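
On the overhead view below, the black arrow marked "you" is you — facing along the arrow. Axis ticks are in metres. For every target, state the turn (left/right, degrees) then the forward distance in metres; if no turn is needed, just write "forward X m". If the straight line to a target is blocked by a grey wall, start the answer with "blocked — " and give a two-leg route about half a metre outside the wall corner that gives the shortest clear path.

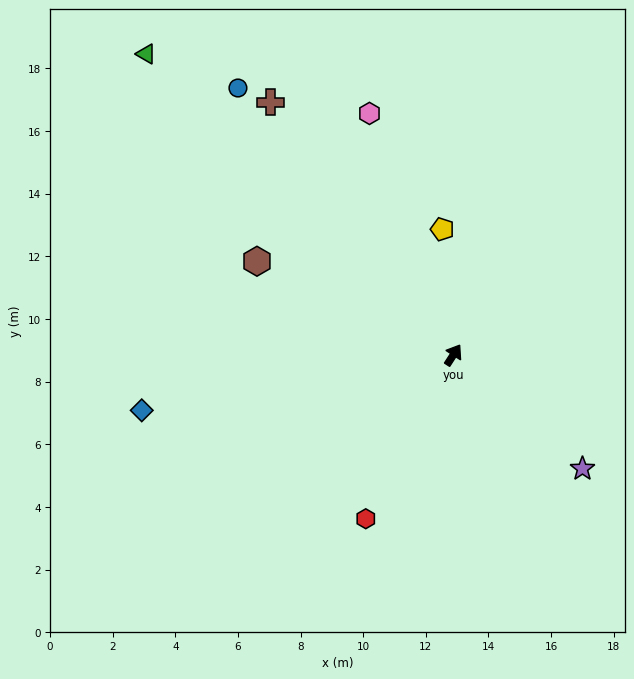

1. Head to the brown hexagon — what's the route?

turn left 97°, forward 6.9 m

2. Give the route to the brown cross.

turn left 69°, forward 10.0 m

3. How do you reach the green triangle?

turn left 78°, forward 13.7 m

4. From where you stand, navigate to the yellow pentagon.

turn left 38°, forward 4.0 m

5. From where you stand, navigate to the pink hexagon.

turn left 52°, forward 8.2 m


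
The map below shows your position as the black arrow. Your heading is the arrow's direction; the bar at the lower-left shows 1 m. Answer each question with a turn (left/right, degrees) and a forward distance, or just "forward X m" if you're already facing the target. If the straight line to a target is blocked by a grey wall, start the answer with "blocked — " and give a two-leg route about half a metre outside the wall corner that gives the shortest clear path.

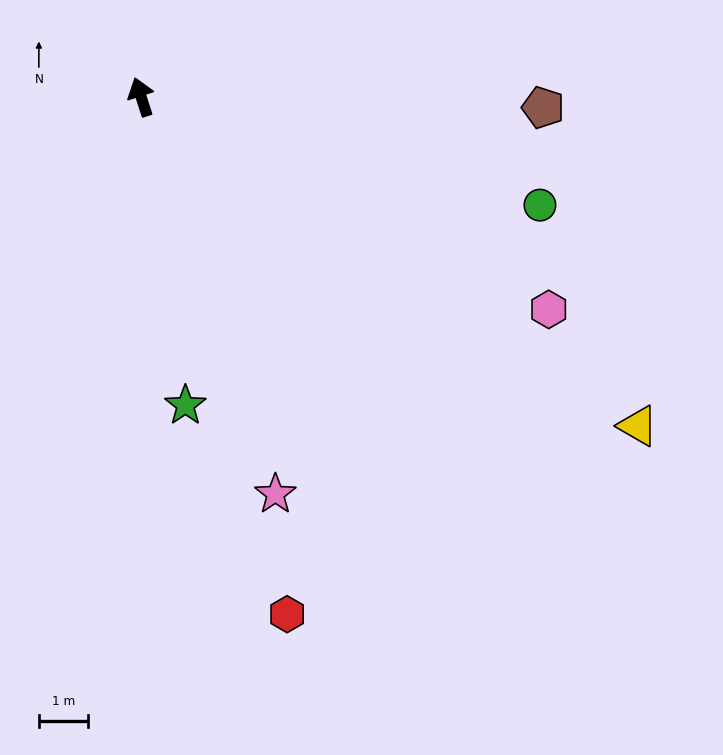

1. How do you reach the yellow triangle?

turn right 141°, forward 12.2 m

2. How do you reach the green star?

turn left 170°, forward 6.4 m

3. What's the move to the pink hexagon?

turn right 135°, forward 9.4 m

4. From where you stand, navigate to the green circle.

turn right 123°, forward 8.5 m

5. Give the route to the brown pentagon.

turn right 109°, forward 8.3 m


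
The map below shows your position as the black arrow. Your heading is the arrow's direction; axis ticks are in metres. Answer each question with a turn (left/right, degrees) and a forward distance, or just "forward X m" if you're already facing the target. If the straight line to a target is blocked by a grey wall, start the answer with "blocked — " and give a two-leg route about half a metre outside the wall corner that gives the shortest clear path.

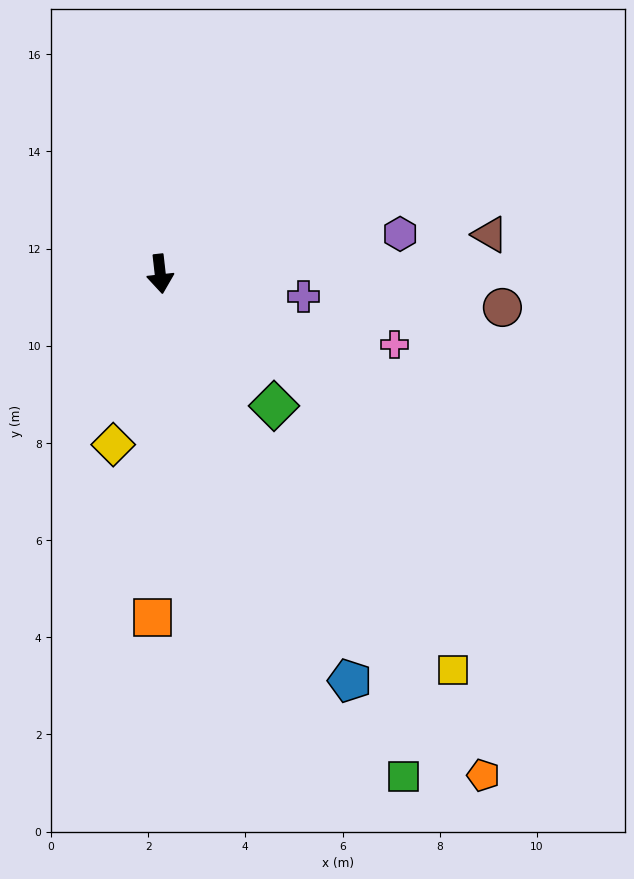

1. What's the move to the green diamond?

turn left 34°, forward 3.6 m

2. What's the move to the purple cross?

turn left 75°, forward 3.0 m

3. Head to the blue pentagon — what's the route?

turn left 19°, forward 9.2 m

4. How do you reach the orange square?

turn right 8°, forward 7.1 m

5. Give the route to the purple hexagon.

turn left 93°, forward 5.0 m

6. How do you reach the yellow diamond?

turn right 22°, forward 3.6 m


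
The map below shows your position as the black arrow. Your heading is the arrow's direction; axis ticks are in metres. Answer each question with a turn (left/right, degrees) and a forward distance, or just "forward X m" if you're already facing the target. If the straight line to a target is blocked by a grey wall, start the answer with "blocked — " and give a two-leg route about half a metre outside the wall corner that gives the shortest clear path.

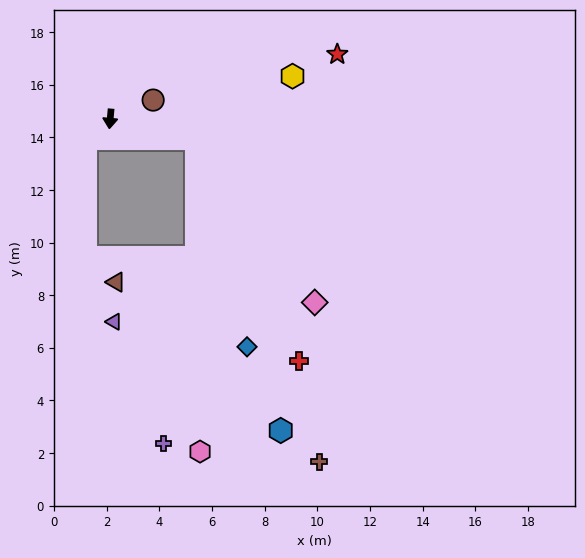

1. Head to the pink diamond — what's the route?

blocked — turn left 82°, forward 3.3 m, then turn right 41°, forward 7.7 m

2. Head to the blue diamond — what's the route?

blocked — turn left 82°, forward 3.3 m, then turn right 63°, forward 8.1 m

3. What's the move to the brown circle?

turn left 119°, forward 1.8 m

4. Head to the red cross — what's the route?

blocked — turn left 82°, forward 3.3 m, then turn right 52°, forward 9.3 m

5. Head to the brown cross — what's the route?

blocked — turn left 82°, forward 3.3 m, then turn right 56°, forward 13.1 m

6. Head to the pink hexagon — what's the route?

blocked — turn left 82°, forward 3.3 m, then turn right 76°, forward 11.9 m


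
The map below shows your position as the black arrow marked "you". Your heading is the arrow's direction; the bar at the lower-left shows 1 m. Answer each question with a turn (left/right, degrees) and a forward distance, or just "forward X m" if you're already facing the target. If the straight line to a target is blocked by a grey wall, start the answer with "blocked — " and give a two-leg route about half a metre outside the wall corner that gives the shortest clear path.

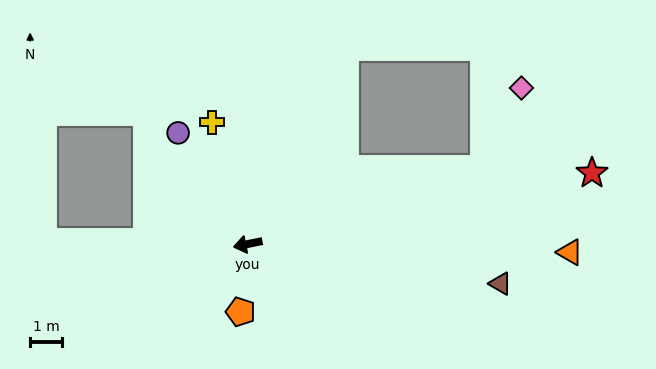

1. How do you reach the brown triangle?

turn left 159°, forward 8.0 m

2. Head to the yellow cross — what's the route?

turn right 85°, forward 4.0 m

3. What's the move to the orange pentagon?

turn left 72°, forward 2.1 m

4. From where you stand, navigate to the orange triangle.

turn left 167°, forward 10.1 m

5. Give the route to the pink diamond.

blocked — turn right 174°, forward 7.8 m, then turn left 47°, forward 2.8 m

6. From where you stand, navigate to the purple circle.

turn right 70°, forward 4.1 m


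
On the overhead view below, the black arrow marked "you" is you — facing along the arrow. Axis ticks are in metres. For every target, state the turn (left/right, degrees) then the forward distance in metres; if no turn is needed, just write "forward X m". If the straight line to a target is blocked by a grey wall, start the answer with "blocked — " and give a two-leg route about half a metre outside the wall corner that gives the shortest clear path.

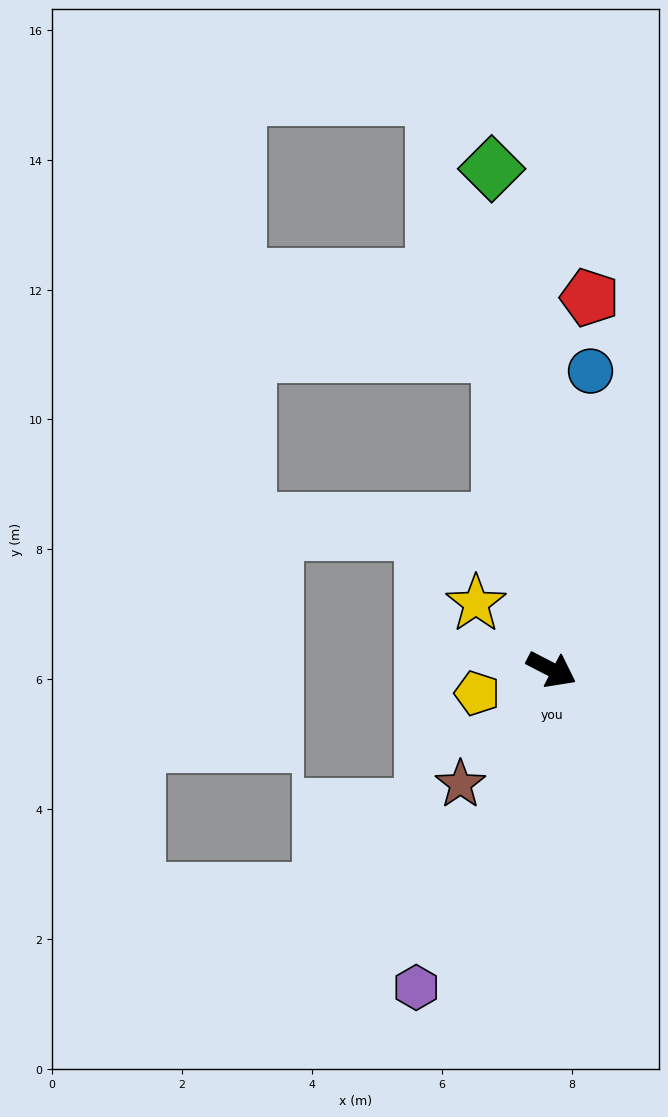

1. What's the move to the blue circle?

turn left 110°, forward 4.6 m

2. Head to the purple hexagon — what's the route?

turn right 86°, forward 5.3 m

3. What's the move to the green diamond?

turn left 124°, forward 7.8 m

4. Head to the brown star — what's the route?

turn right 101°, forward 2.3 m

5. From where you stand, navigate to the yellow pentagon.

turn right 135°, forward 1.2 m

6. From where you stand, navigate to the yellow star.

turn left 166°, forward 1.5 m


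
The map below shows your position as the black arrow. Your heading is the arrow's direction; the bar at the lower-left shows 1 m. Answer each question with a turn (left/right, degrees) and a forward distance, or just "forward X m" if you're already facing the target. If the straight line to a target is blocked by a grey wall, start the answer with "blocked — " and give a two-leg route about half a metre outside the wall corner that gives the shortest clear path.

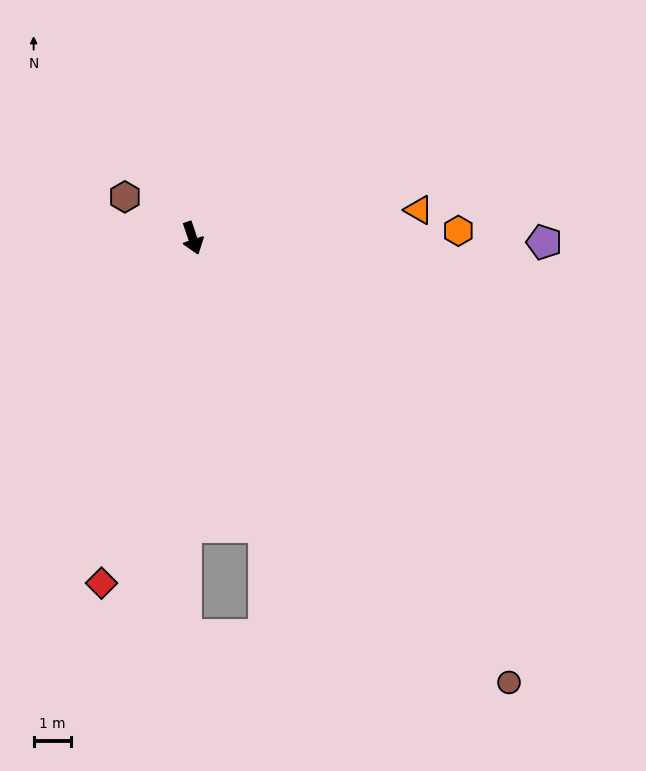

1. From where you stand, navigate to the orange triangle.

turn left 78°, forward 6.1 m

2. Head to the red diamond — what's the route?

turn right 33°, forward 9.5 m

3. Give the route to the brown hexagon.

turn right 140°, forward 2.1 m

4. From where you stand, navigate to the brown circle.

turn left 17°, forward 14.5 m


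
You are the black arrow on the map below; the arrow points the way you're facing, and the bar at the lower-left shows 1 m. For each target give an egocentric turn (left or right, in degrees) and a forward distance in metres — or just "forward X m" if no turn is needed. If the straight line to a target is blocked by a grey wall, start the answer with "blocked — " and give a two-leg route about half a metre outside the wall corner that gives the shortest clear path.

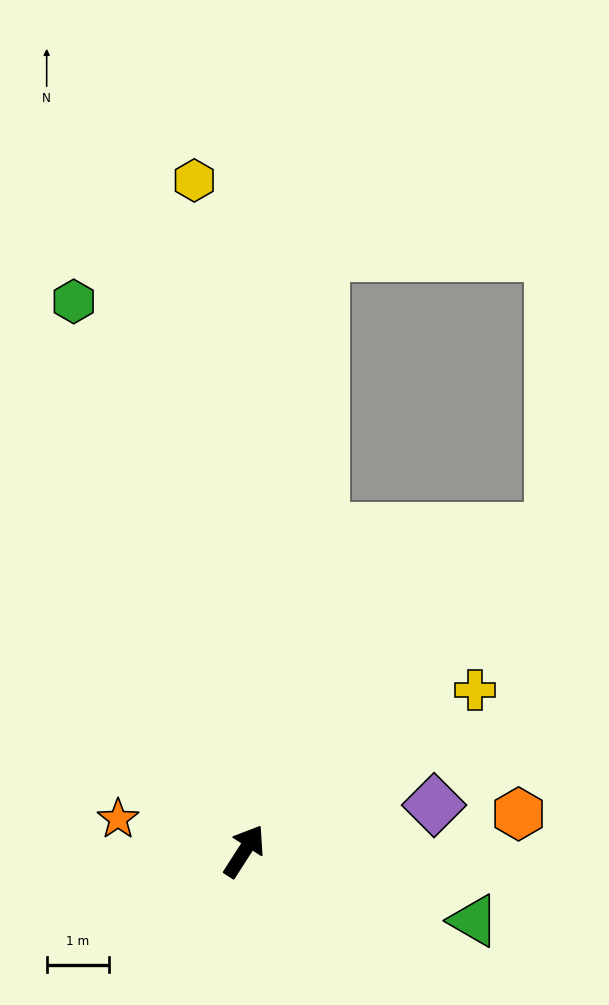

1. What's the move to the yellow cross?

turn right 22°, forward 4.6 m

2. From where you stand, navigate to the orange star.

turn left 108°, forward 2.1 m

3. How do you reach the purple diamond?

turn right 44°, forward 3.2 m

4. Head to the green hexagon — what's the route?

turn left 50°, forward 9.3 m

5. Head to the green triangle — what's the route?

turn right 74°, forward 3.9 m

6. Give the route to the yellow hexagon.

turn left 37°, forward 10.9 m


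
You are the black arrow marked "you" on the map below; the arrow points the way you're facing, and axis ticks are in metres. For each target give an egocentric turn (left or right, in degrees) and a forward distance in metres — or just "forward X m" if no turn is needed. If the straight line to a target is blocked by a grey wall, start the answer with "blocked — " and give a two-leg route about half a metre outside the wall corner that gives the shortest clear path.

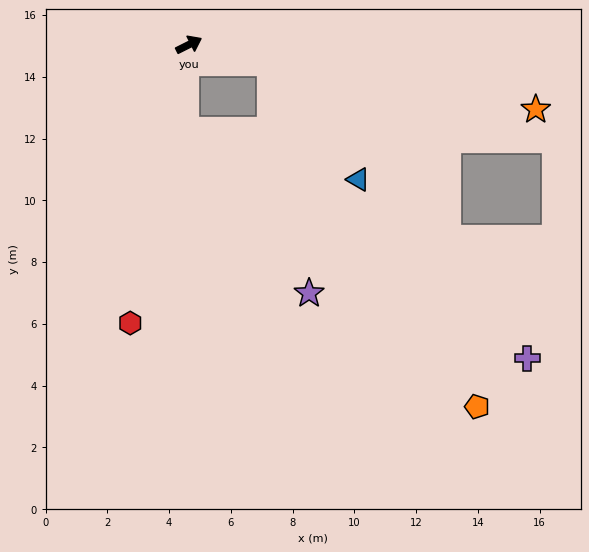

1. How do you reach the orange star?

turn right 37°, forward 11.4 m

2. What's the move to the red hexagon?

turn right 129°, forward 9.2 m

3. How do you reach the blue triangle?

blocked — turn right 40°, forward 2.7 m, then turn right 39°, forward 4.7 m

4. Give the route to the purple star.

blocked — turn right 40°, forward 2.7 m, then turn right 67°, forward 7.5 m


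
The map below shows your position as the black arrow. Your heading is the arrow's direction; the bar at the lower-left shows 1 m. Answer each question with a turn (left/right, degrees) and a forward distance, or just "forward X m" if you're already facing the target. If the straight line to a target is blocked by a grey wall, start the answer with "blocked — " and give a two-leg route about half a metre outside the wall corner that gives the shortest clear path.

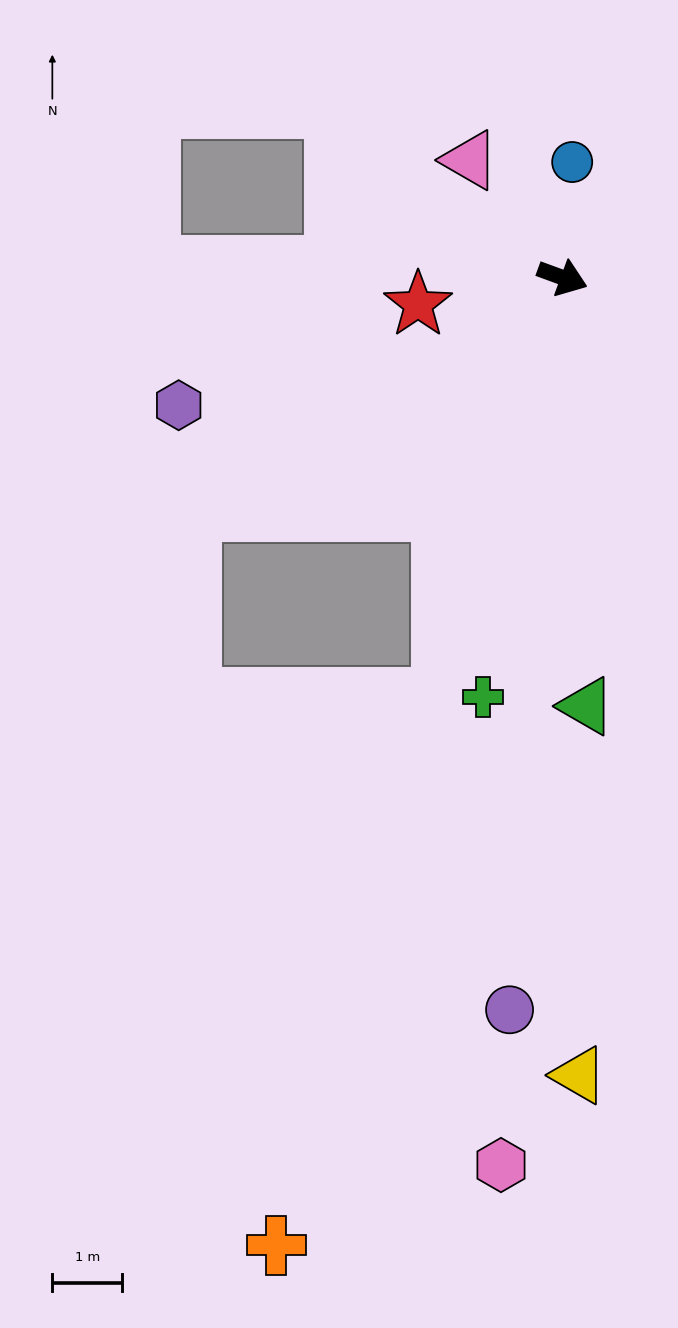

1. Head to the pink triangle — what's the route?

turn left 148°, forward 2.1 m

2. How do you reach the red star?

turn right 149°, forward 2.1 m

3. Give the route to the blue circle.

turn left 105°, forward 1.7 m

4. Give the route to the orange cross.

turn right 86°, forward 14.5 m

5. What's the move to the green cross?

turn right 81°, forward 6.1 m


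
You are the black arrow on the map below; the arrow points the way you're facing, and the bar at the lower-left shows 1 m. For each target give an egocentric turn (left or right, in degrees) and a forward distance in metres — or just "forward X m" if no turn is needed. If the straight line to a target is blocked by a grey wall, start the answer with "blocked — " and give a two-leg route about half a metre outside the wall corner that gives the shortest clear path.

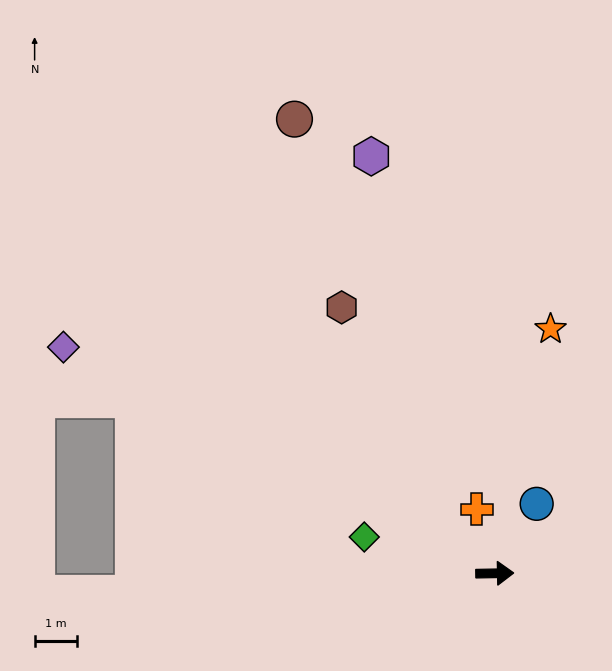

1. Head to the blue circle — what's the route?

turn left 58°, forward 1.9 m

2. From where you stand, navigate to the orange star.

turn left 76°, forward 5.9 m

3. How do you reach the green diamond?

turn left 163°, forward 3.2 m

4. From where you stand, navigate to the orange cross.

turn left 105°, forward 1.6 m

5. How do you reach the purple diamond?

turn left 151°, forward 11.4 m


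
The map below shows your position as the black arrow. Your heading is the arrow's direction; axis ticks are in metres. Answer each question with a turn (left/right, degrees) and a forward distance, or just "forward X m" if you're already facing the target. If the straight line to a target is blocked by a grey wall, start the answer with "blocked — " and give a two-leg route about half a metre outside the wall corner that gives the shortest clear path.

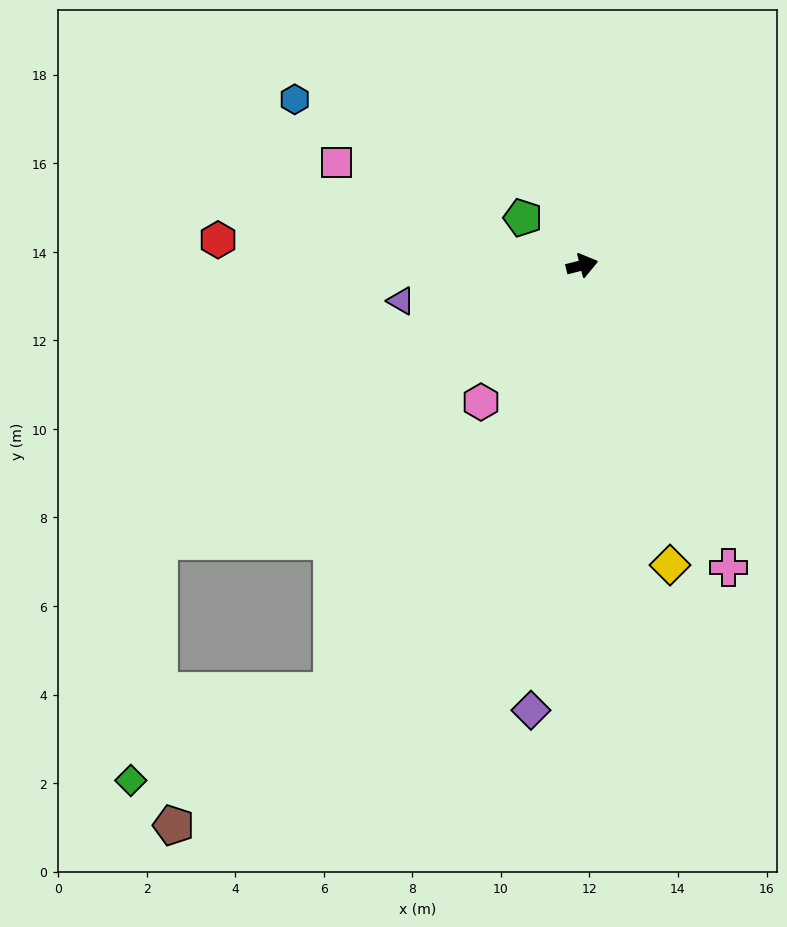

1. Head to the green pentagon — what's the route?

turn left 127°, forward 1.7 m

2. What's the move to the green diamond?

blocked — turn right 161°, forward 11.4 m, then turn left 50°, forward 5.4 m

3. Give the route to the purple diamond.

turn right 111°, forward 10.1 m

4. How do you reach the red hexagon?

turn left 162°, forward 8.2 m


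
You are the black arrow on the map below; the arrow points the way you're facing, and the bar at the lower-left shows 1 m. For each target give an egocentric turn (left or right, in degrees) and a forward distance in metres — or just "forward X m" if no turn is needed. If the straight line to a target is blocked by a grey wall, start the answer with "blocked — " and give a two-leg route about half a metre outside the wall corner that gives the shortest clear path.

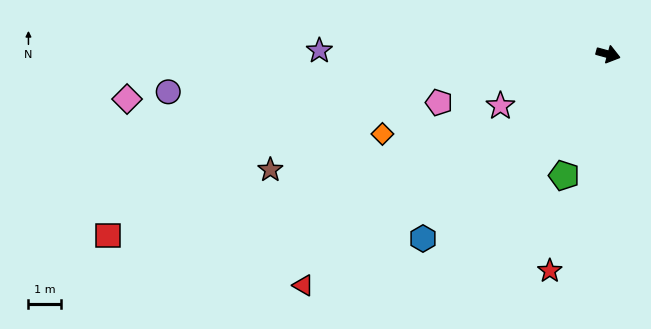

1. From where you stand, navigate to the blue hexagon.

turn right 120°, forward 8.1 m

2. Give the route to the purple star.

turn right 165°, forward 8.9 m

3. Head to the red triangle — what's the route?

turn right 128°, forward 11.8 m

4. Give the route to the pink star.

turn right 139°, forward 3.7 m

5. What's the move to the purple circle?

turn right 160°, forward 13.6 m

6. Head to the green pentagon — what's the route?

turn right 95°, forward 4.0 m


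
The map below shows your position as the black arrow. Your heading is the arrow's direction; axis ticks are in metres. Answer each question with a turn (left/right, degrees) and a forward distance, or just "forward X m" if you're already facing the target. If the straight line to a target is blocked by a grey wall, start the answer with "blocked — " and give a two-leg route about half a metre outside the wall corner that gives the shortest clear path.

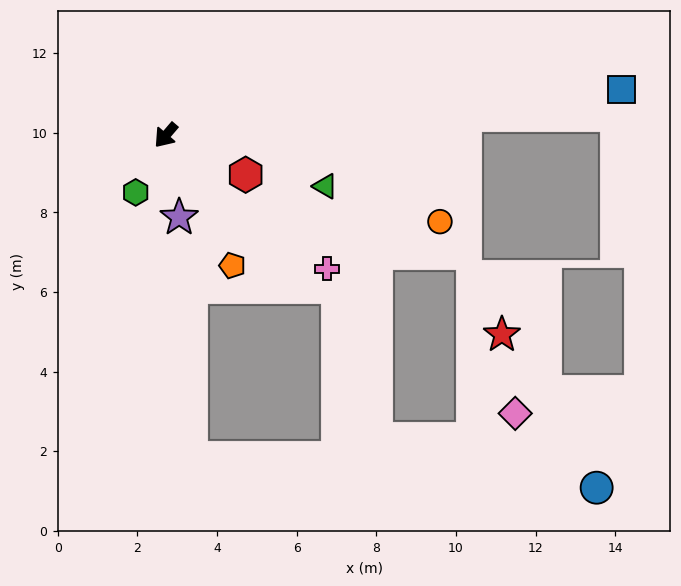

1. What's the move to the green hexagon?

turn left 13°, forward 1.6 m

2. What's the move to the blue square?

turn left 136°, forward 11.5 m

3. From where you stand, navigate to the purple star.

turn left 50°, forward 2.1 m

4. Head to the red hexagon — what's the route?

turn left 104°, forward 2.2 m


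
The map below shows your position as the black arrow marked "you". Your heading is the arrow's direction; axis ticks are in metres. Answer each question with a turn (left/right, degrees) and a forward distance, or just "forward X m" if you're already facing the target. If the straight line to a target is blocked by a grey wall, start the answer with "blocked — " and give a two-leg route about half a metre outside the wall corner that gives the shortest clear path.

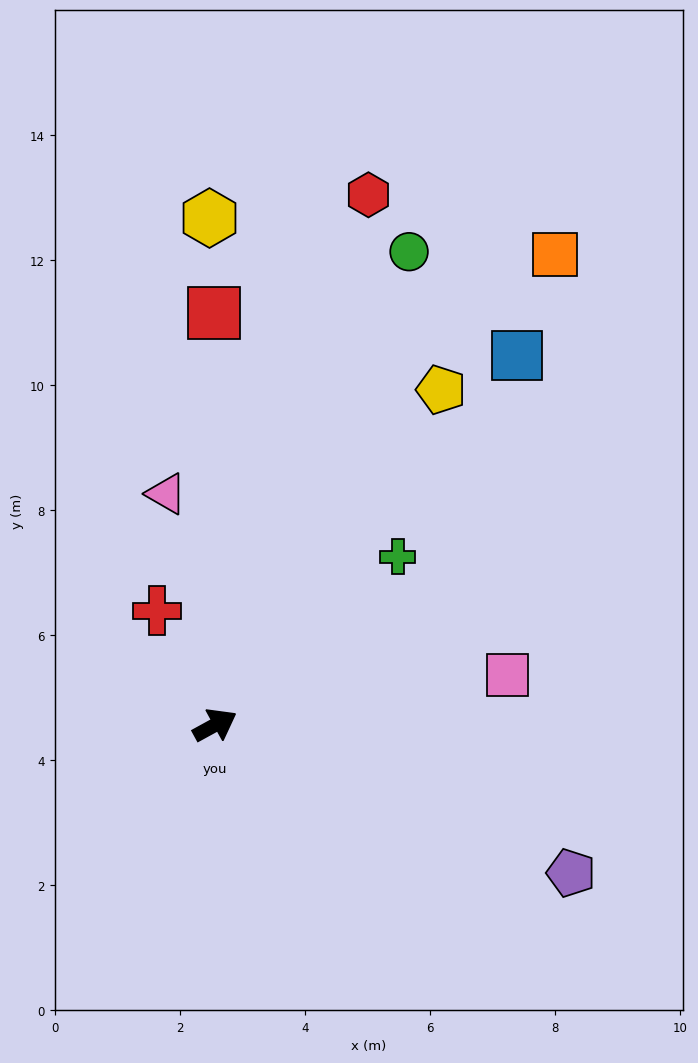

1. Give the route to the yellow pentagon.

turn left 27°, forward 6.5 m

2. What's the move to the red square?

turn left 61°, forward 6.6 m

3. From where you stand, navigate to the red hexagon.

turn left 45°, forward 8.8 m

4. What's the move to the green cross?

turn left 14°, forward 4.0 m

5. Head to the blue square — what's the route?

turn left 22°, forward 7.6 m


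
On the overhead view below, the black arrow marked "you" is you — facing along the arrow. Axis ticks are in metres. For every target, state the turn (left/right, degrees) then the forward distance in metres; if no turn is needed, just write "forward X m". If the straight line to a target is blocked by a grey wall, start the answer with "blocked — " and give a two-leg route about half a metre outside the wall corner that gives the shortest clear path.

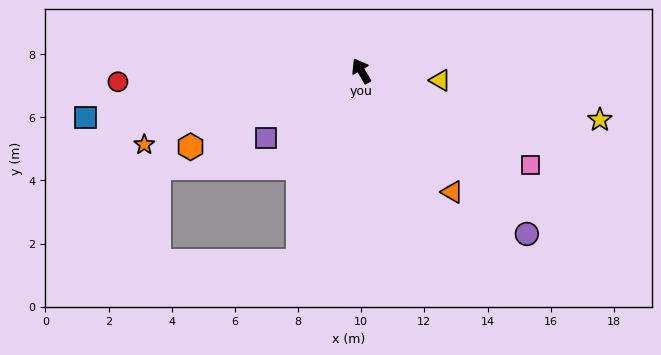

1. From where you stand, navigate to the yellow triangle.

turn right 127°, forward 2.5 m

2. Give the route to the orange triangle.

turn right 174°, forward 4.8 m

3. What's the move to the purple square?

turn left 95°, forward 3.7 m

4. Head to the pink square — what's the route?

turn right 149°, forward 6.1 m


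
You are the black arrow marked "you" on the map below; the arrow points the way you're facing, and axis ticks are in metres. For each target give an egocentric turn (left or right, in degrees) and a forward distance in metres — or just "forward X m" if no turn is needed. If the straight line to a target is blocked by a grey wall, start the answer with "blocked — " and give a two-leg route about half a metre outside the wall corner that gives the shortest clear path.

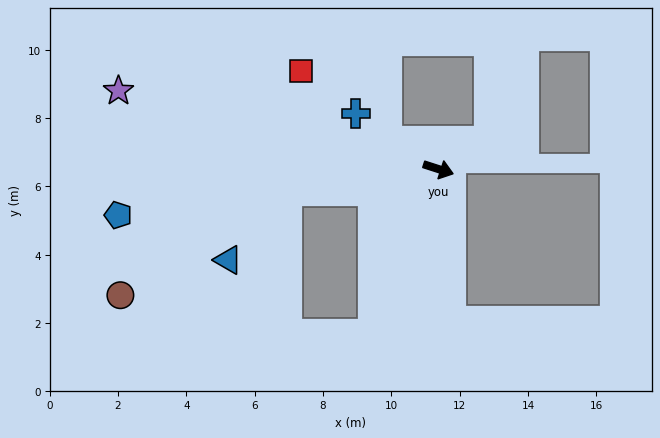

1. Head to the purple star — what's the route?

turn right 176°, forward 9.6 m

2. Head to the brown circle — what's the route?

blocked — turn right 154°, forward 4.5 m, then turn left 24°, forward 5.8 m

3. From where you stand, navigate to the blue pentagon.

turn right 154°, forward 9.5 m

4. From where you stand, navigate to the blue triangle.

blocked — turn right 154°, forward 4.5 m, then turn left 41°, forward 2.6 m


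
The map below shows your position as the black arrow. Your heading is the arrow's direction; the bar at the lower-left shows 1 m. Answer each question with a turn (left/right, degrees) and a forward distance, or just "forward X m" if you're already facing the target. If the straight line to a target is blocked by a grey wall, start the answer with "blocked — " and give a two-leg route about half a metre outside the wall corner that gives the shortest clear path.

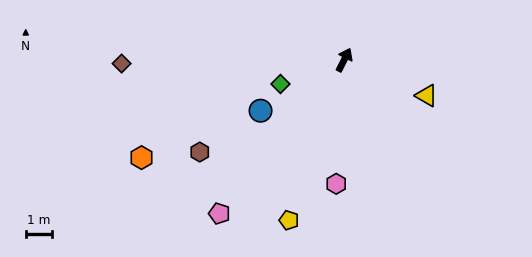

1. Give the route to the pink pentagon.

turn left 168°, forward 7.4 m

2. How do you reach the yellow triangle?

turn right 87°, forward 3.4 m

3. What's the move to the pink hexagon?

turn right 157°, forward 4.7 m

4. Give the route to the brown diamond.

turn left 118°, forward 8.3 m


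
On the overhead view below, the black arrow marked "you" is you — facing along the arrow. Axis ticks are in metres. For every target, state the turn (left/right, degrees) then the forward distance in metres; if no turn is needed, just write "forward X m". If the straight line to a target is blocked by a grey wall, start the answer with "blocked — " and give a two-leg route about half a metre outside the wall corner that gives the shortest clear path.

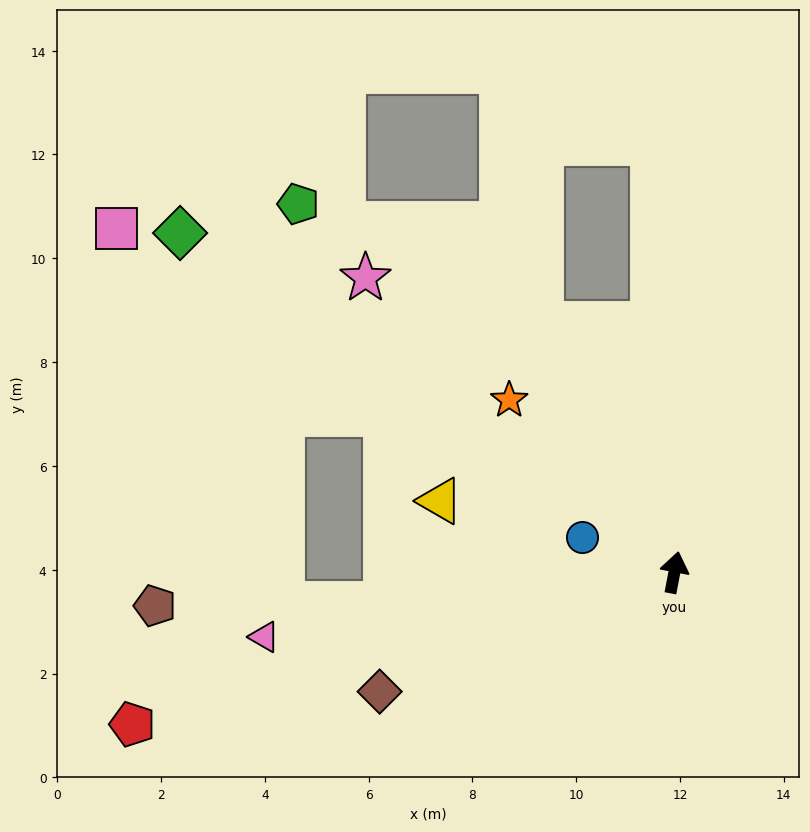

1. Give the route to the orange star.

turn left 55°, forward 4.6 m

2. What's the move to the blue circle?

turn left 80°, forward 1.9 m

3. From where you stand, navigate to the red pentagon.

turn left 116°, forward 10.8 m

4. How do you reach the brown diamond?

turn left 123°, forward 6.1 m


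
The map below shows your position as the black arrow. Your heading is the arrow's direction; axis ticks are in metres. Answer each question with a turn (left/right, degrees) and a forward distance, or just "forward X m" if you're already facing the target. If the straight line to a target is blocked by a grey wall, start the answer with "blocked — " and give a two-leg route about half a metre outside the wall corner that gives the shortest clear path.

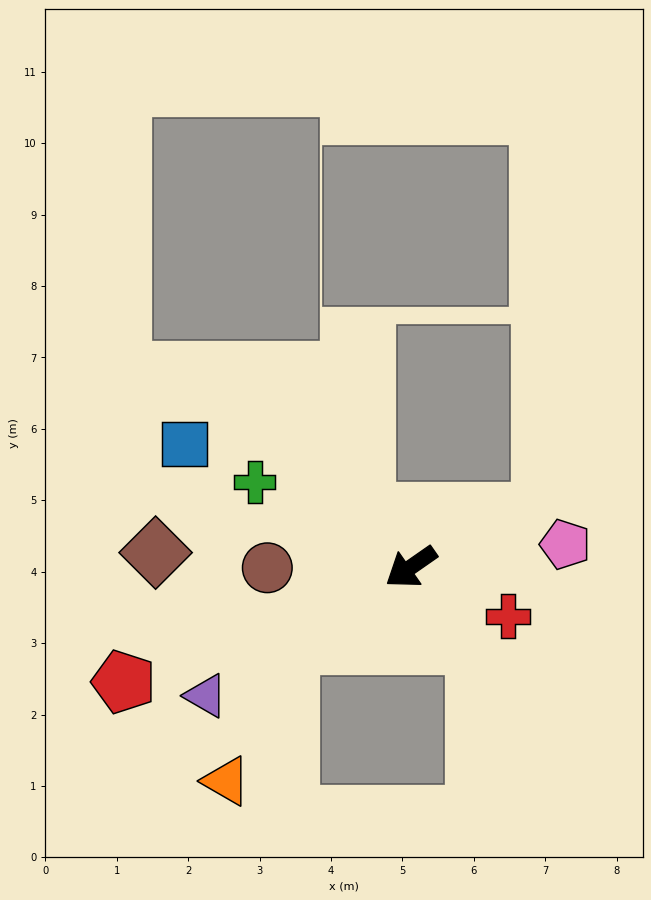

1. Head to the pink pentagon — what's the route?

turn left 154°, forward 2.2 m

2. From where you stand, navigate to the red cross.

turn left 118°, forward 1.5 m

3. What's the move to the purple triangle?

turn right 3°, forward 3.4 m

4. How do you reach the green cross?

turn right 63°, forward 2.5 m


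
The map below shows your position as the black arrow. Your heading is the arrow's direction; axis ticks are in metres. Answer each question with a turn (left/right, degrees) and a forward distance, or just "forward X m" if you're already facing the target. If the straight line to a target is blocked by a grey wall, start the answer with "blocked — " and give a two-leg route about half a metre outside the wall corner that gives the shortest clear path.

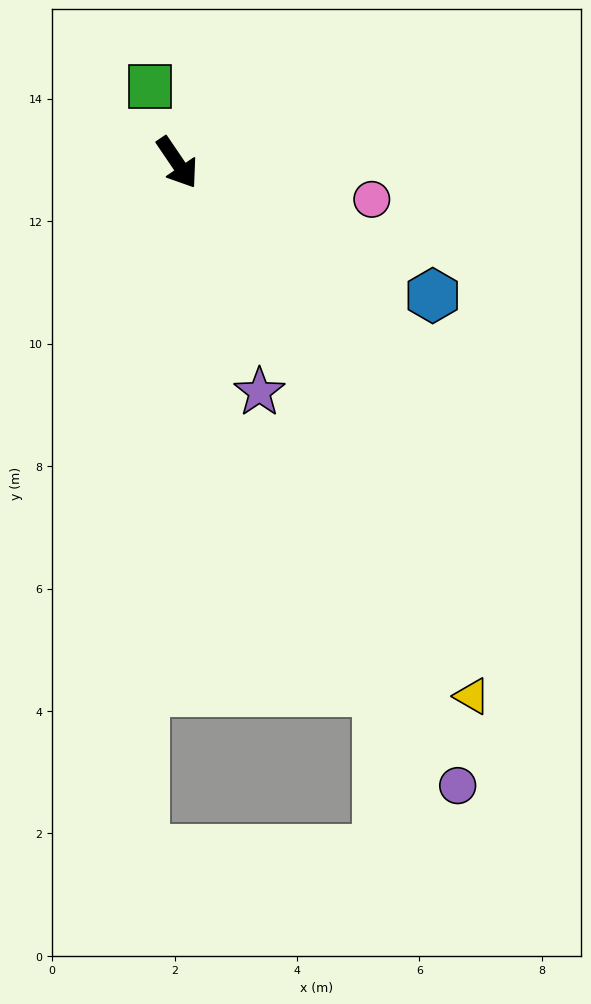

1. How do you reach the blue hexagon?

turn left 28°, forward 4.7 m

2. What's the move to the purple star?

turn right 14°, forward 4.0 m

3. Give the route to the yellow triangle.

turn right 5°, forward 10.0 m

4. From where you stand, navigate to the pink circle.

turn left 45°, forward 3.2 m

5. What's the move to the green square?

turn left 165°, forward 1.3 m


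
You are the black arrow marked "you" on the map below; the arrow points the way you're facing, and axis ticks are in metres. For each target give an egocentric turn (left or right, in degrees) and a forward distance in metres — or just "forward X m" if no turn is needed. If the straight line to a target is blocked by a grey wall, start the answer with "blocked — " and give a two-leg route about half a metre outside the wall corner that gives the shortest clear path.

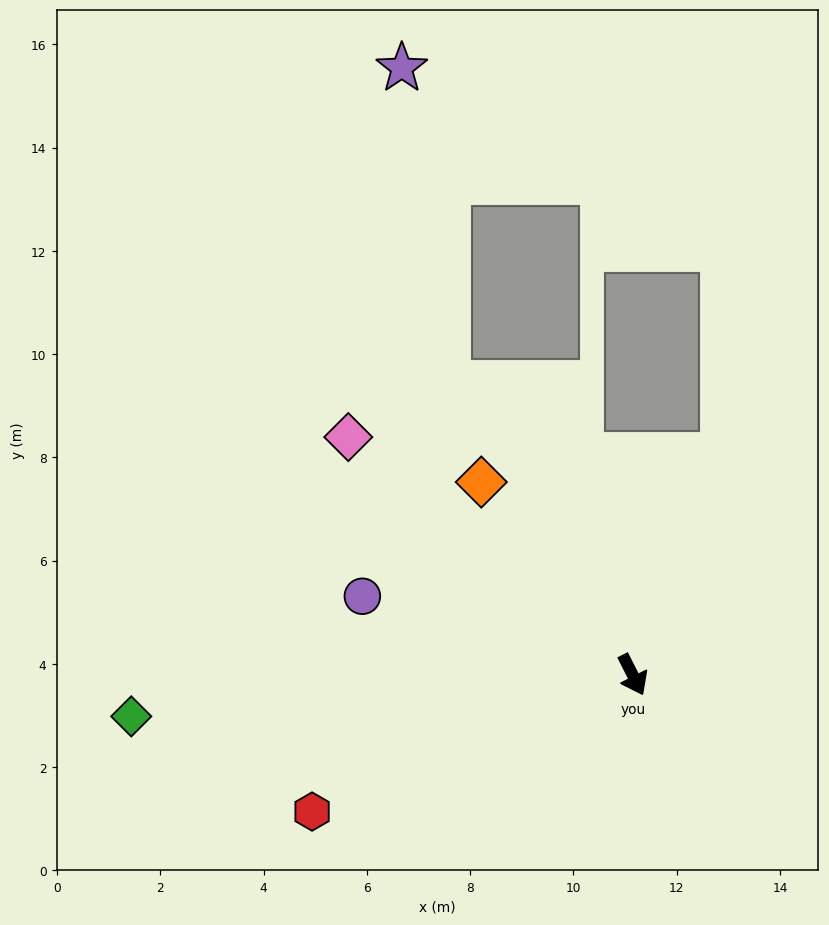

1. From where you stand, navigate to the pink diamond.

turn right 157°, forward 7.2 m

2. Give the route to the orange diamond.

turn right 169°, forward 4.7 m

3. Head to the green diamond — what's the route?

turn right 112°, forward 9.7 m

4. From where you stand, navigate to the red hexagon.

turn right 94°, forward 6.8 m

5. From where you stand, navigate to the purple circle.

turn right 133°, forward 5.5 m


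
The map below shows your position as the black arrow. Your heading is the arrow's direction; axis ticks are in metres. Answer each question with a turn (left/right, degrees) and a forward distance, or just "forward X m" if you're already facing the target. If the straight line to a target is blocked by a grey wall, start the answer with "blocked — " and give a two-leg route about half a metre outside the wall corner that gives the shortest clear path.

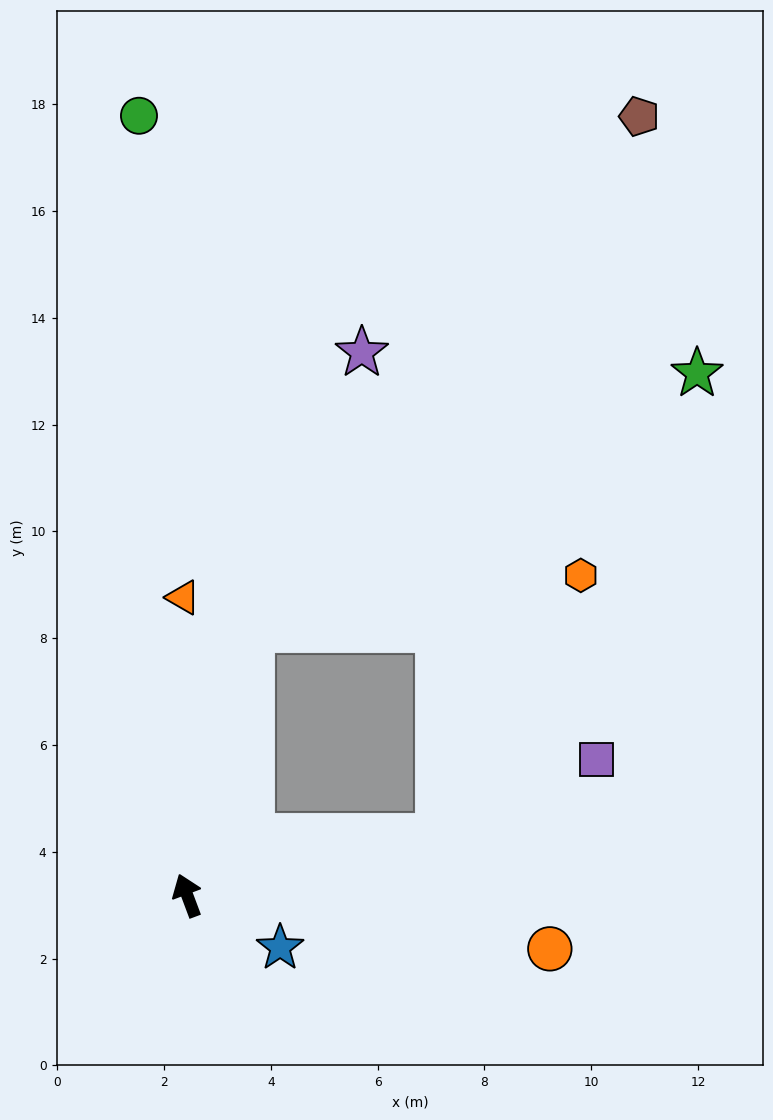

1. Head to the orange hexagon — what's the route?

blocked — turn right 97°, forward 4.8 m, then turn left 48°, forward 5.6 m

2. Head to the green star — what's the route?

blocked — turn right 34°, forward 5.1 m, then turn right 47°, forward 9.6 m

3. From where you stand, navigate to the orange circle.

turn right 119°, forward 6.9 m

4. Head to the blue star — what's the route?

turn right 140°, forward 2.0 m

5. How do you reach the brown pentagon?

blocked — turn right 34°, forward 5.1 m, then turn right 24°, forward 12.0 m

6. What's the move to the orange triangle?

turn right 20°, forward 5.6 m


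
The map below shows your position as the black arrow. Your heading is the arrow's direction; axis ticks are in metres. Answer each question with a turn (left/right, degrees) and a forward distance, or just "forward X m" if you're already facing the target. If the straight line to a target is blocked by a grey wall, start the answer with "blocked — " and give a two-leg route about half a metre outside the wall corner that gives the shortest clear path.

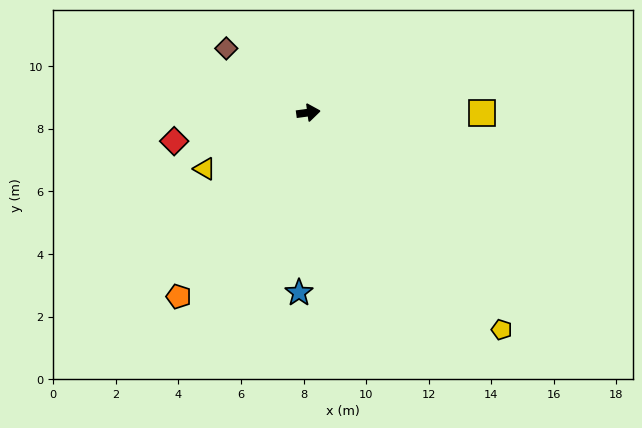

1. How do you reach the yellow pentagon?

turn right 56°, forward 9.3 m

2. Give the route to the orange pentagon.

turn right 133°, forward 7.2 m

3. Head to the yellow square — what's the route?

turn right 8°, forward 5.6 m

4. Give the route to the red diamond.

turn right 176°, forward 4.4 m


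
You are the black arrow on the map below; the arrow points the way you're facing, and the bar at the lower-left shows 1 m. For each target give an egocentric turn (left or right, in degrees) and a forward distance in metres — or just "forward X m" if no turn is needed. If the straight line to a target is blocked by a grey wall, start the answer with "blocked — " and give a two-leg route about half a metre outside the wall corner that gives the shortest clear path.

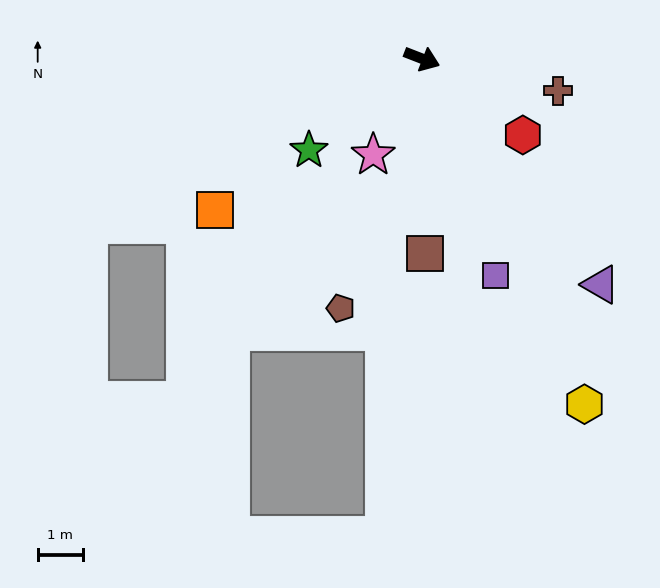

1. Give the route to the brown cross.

turn left 8°, forward 3.1 m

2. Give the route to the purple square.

turn right 50°, forward 5.1 m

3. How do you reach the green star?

turn right 120°, forward 3.2 m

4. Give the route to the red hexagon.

turn right 16°, forward 2.8 m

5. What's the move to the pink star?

turn right 96°, forward 2.4 m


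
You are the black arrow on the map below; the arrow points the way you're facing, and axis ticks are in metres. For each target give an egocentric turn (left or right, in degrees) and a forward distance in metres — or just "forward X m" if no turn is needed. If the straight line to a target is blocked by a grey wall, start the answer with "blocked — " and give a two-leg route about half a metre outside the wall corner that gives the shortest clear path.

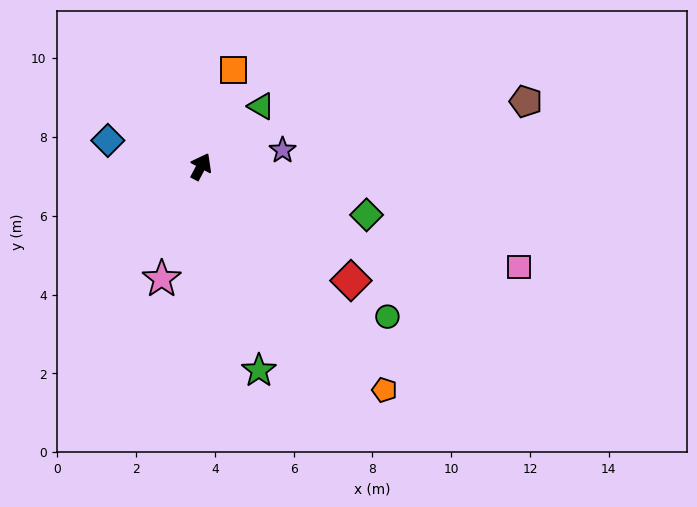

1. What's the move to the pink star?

turn right 171°, forward 3.0 m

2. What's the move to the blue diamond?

turn left 102°, forward 2.5 m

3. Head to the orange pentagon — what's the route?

turn right 113°, forward 7.3 m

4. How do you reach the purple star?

turn right 51°, forward 2.1 m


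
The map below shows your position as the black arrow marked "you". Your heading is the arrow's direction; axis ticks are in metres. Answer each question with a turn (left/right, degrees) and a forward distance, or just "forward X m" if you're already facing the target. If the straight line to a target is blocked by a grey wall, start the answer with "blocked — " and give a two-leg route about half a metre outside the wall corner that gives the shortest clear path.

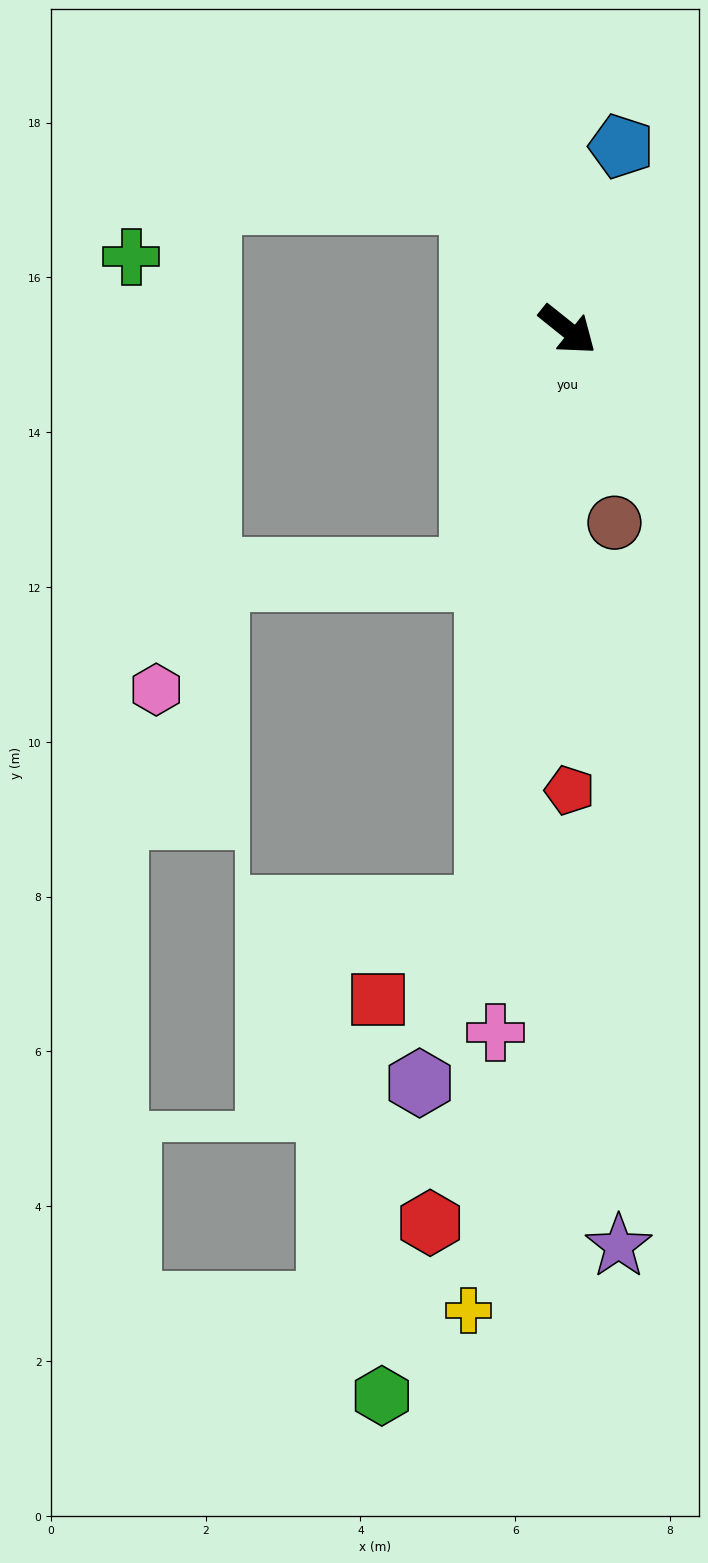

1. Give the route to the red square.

blocked — turn right 59°, forward 7.6 m, then turn right 43°, forward 1.8 m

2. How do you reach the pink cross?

turn right 57°, forward 9.1 m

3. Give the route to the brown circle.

turn right 38°, forward 2.6 m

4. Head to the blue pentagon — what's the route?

turn left 112°, forward 2.5 m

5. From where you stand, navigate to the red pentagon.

turn right 51°, forward 6.0 m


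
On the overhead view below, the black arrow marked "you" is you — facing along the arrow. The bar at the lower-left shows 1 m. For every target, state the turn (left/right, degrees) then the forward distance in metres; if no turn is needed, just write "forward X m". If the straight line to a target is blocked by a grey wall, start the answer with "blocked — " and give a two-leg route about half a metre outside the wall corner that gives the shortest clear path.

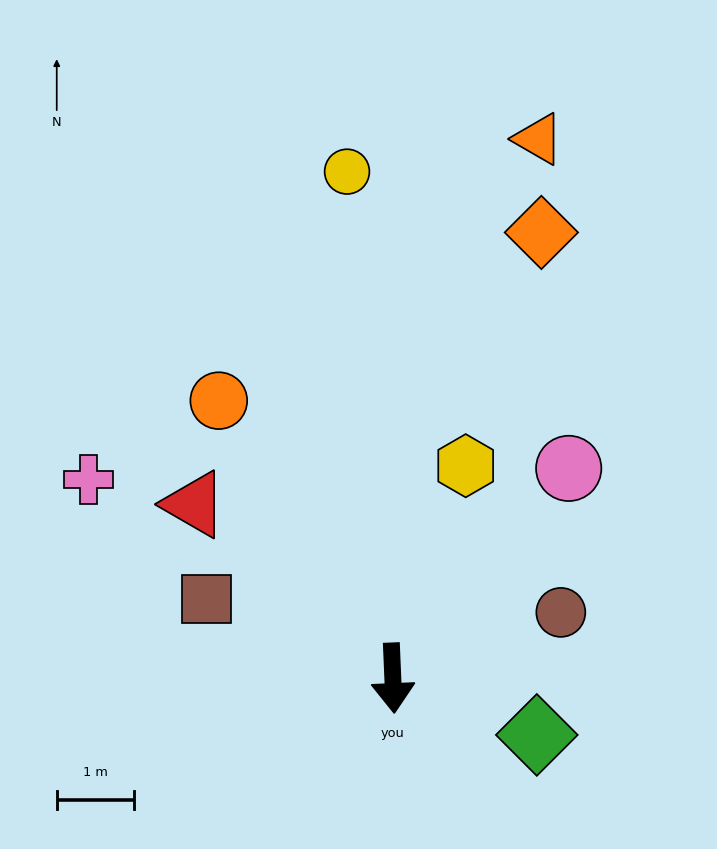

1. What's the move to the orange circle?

turn right 150°, forward 4.2 m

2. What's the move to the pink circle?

turn left 138°, forward 3.5 m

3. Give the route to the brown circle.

turn left 109°, forward 2.3 m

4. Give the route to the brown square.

turn right 115°, forward 2.6 m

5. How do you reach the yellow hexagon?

turn left 159°, forward 2.9 m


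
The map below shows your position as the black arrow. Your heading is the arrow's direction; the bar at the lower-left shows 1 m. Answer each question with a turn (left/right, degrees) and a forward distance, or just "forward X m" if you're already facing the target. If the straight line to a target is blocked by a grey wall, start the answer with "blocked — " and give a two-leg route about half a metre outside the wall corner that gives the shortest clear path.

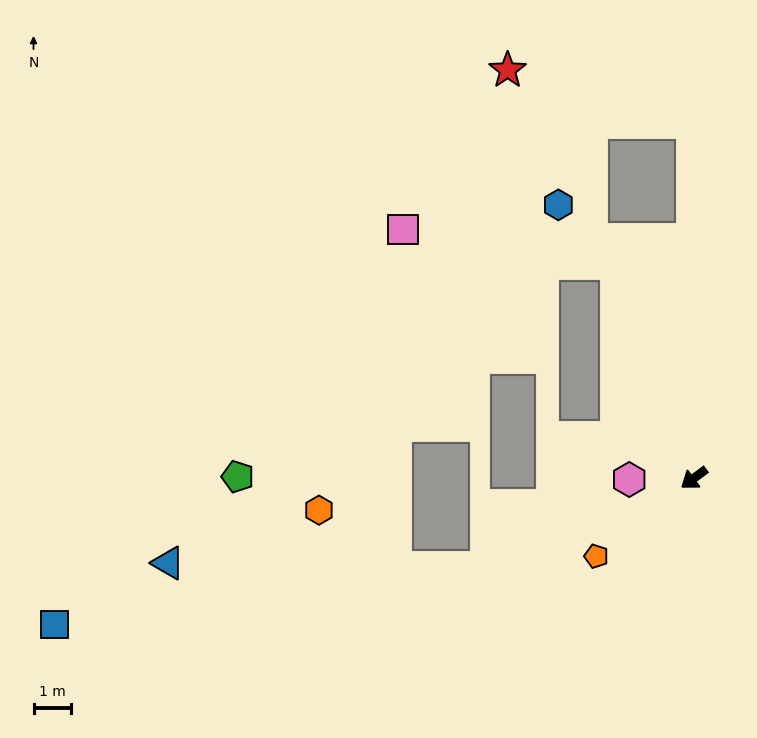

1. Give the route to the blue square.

blocked — turn right 14°, forward 6.1 m, then turn right 15°, forward 11.6 m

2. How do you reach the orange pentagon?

forward 3.4 m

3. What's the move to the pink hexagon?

turn right 35°, forward 1.7 m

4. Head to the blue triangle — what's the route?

blocked — turn right 14°, forward 6.1 m, then turn right 23°, forward 8.5 m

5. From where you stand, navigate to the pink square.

blocked — turn right 107°, forward 6.1 m, then turn left 61°, forward 5.8 m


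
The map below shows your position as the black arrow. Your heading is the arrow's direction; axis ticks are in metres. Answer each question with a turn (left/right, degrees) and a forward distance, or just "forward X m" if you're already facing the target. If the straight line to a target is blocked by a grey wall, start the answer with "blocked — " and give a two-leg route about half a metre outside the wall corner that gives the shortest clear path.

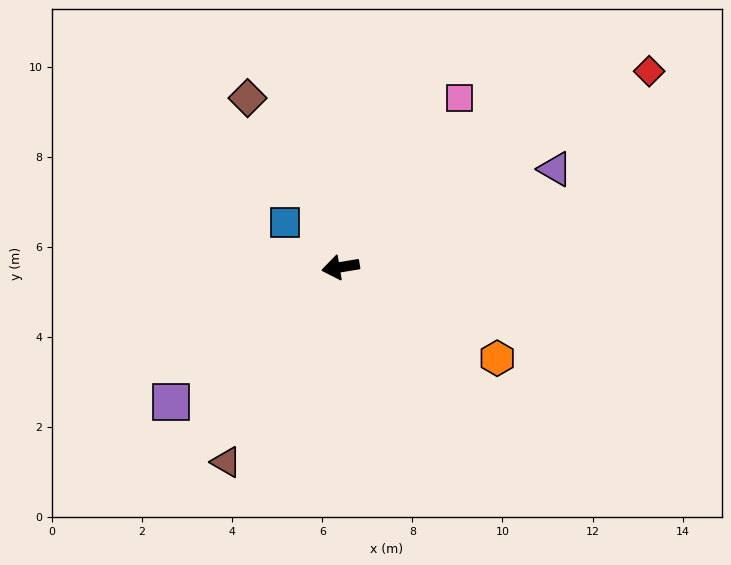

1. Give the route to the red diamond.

turn right 157°, forward 8.1 m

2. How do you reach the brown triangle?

turn left 50°, forward 5.0 m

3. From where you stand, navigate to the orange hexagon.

turn left 140°, forward 4.0 m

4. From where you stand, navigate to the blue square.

turn right 48°, forward 1.6 m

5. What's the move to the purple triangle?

turn right 165°, forward 5.2 m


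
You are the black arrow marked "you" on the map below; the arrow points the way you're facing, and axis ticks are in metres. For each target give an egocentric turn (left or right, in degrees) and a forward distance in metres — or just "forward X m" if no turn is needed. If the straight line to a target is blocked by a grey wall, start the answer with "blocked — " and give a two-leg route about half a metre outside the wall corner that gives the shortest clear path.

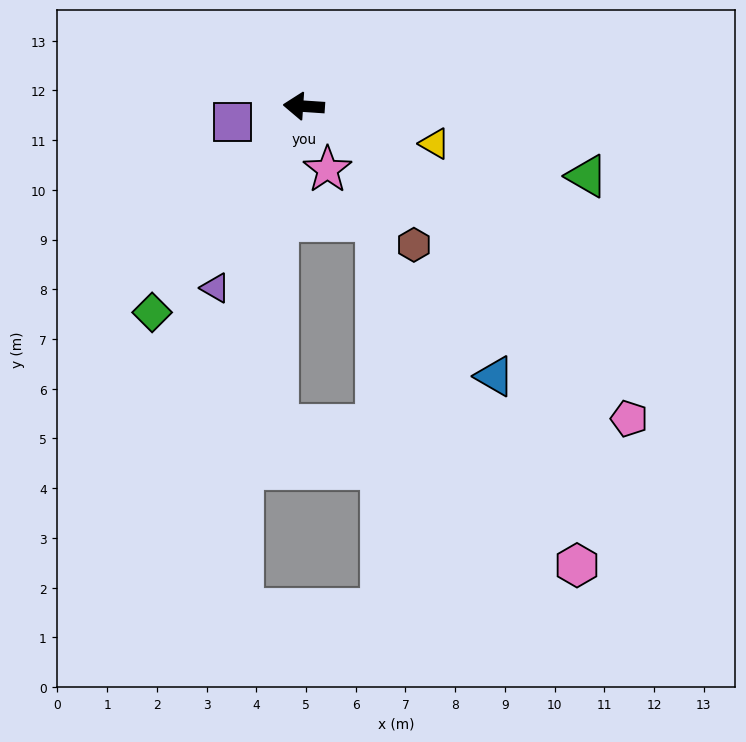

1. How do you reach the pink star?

turn left 114°, forward 1.4 m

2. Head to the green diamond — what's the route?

turn left 57°, forward 5.1 m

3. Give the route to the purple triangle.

turn left 68°, forward 4.1 m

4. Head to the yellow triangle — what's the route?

turn left 168°, forward 2.7 m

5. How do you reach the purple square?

turn left 16°, forward 1.5 m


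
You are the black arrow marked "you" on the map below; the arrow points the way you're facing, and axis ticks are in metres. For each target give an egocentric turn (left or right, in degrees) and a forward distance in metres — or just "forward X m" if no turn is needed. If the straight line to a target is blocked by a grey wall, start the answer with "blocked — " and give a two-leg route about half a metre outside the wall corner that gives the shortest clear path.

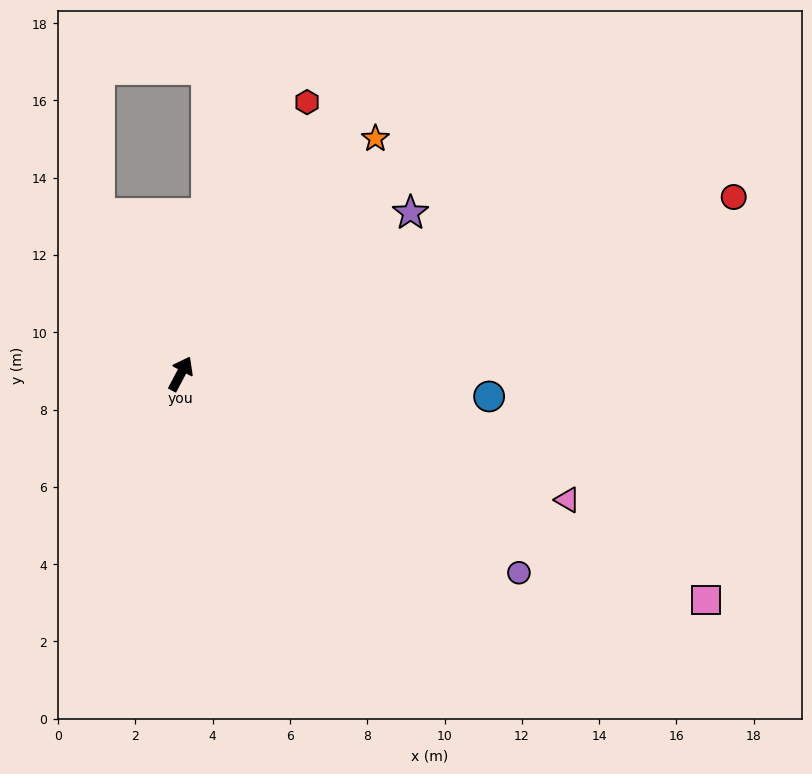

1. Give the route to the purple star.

turn right 27°, forward 7.3 m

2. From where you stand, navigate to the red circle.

turn right 44°, forward 15.0 m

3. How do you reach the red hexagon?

turn left 3°, forward 7.7 m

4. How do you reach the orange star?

turn right 12°, forward 7.9 m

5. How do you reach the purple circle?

turn right 93°, forward 10.2 m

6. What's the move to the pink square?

turn right 85°, forward 14.8 m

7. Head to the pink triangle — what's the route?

turn right 80°, forward 10.5 m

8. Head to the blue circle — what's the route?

turn right 66°, forward 8.0 m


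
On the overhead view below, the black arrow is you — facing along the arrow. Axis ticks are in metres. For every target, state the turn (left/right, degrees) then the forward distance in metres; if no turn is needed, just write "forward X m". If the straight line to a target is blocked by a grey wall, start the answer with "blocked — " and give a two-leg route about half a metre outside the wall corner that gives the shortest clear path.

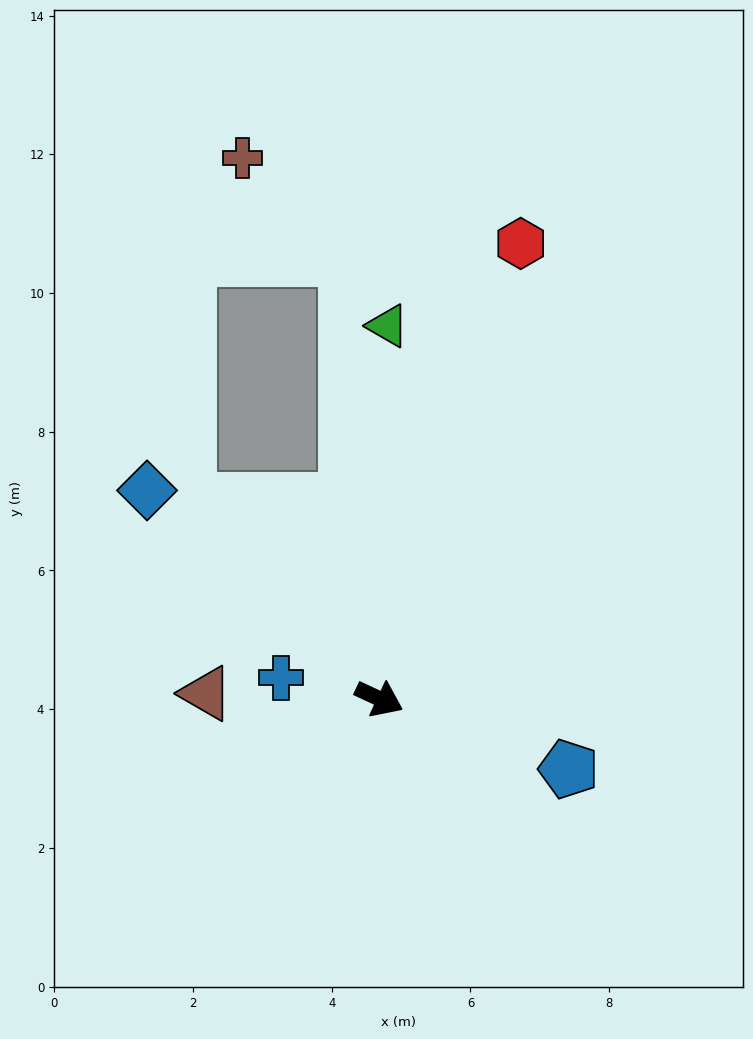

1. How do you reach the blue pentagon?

turn left 5°, forward 2.9 m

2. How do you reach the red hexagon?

turn left 98°, forward 6.9 m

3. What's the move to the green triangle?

turn left 114°, forward 5.4 m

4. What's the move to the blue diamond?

turn left 163°, forward 4.5 m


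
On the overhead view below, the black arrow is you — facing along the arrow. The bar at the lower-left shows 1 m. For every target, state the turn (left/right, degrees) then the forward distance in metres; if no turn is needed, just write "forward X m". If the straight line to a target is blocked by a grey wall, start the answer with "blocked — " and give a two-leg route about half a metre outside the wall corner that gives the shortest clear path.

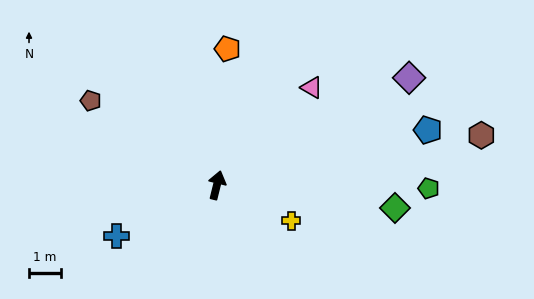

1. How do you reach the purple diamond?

turn right 47°, forward 6.8 m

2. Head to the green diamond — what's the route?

turn right 83°, forward 5.6 m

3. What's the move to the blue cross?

turn left 131°, forward 3.5 m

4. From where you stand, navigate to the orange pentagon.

turn left 9°, forward 4.2 m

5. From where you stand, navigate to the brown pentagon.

turn left 70°, forward 4.7 m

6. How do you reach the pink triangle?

turn right 30°, forward 4.2 m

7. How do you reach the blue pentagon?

turn right 61°, forward 6.8 m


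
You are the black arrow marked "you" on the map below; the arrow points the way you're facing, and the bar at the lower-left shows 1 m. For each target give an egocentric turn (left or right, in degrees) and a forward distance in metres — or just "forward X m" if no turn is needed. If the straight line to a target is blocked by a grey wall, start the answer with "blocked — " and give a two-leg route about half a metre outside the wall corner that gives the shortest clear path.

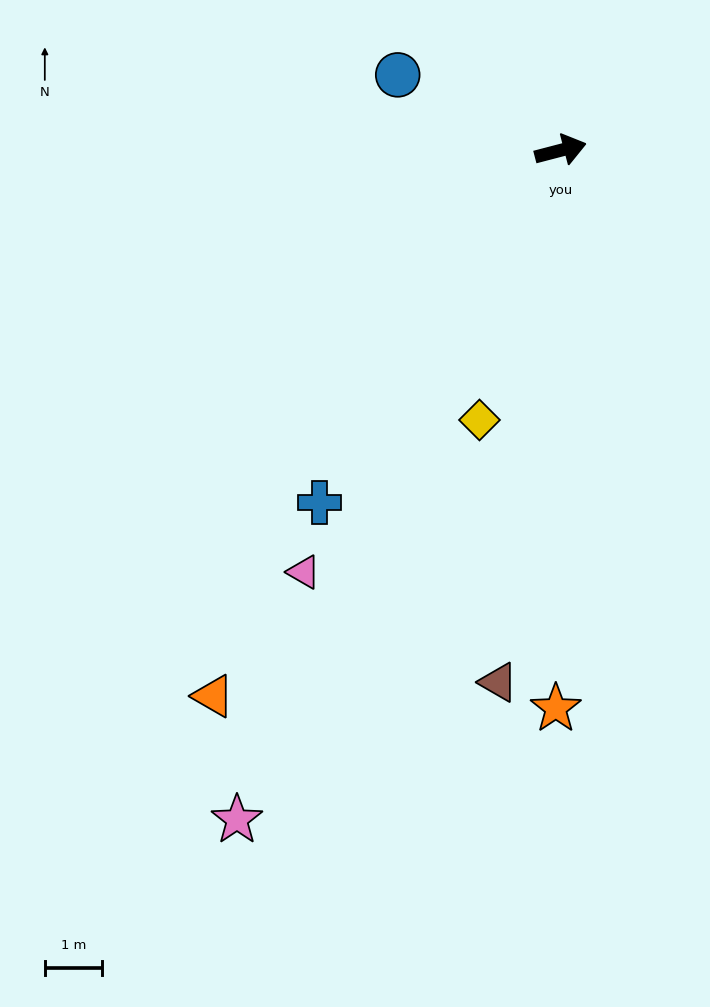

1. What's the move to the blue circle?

turn left 141°, forward 3.1 m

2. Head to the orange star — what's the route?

turn right 105°, forward 9.8 m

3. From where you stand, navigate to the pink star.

turn right 130°, forward 13.0 m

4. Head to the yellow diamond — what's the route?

turn right 121°, forward 4.9 m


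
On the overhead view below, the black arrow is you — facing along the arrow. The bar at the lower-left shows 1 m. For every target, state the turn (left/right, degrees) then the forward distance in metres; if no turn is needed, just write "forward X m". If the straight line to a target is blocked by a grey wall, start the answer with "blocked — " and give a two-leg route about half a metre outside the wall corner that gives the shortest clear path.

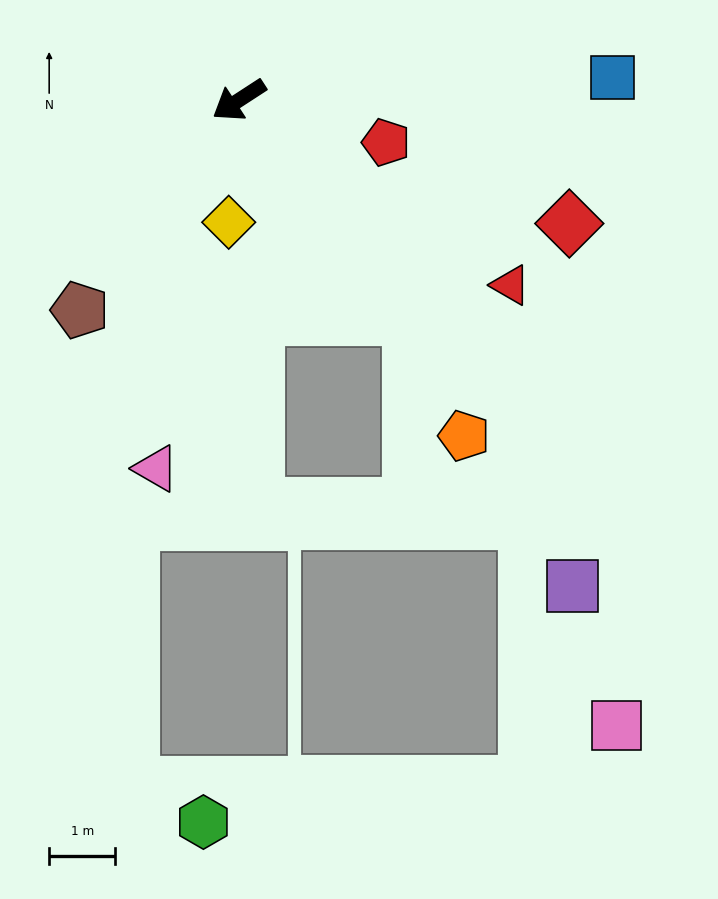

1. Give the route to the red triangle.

turn left 113°, forward 5.0 m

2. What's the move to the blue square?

turn left 150°, forward 5.7 m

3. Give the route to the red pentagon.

turn left 131°, forward 2.3 m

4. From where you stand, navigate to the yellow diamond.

turn left 52°, forward 1.9 m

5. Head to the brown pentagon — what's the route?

turn left 20°, forward 4.0 m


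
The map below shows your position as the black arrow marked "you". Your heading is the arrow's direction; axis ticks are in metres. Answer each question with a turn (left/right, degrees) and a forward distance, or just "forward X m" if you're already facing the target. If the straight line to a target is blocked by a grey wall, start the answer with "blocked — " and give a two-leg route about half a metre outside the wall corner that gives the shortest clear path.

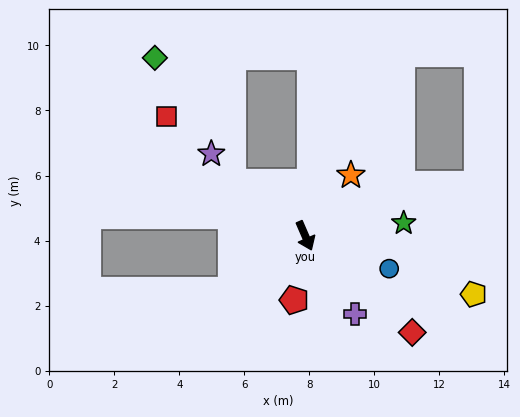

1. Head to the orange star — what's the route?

turn left 120°, forward 2.3 m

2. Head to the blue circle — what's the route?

turn left 45°, forward 2.8 m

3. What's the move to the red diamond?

turn left 24°, forward 4.4 m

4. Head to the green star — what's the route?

turn left 74°, forward 3.1 m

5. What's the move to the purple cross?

turn left 9°, forward 2.8 m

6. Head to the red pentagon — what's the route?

turn right 33°, forward 2.0 m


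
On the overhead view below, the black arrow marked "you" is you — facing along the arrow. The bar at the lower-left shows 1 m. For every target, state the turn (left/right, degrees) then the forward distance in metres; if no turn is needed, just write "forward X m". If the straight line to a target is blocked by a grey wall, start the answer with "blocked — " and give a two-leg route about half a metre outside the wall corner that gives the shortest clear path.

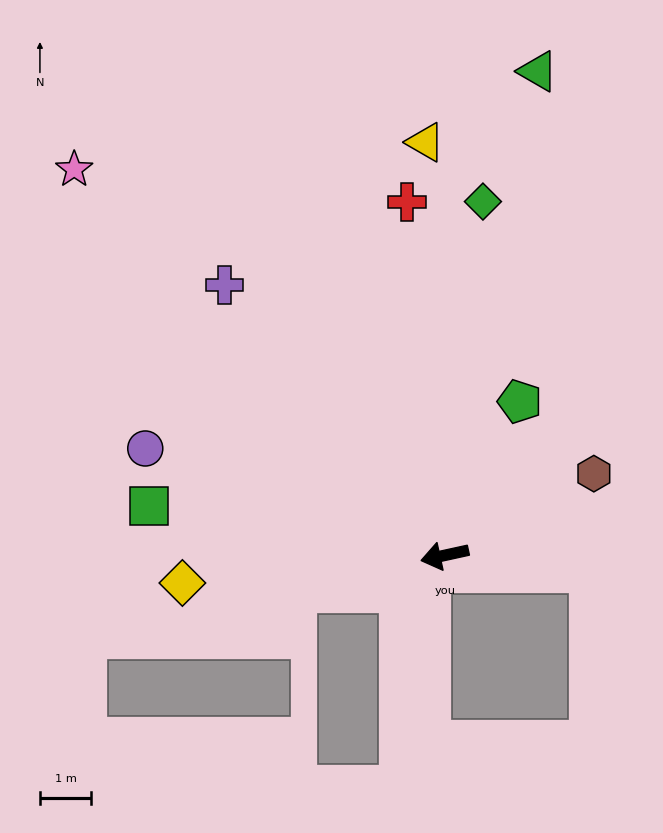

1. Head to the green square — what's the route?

turn right 22°, forward 5.8 m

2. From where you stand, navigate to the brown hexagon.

turn right 164°, forward 3.3 m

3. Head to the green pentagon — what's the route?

turn right 128°, forward 3.3 m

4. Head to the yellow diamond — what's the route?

turn right 6°, forward 5.1 m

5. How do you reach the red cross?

turn right 96°, forward 6.9 m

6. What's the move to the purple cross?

turn right 63°, forward 6.8 m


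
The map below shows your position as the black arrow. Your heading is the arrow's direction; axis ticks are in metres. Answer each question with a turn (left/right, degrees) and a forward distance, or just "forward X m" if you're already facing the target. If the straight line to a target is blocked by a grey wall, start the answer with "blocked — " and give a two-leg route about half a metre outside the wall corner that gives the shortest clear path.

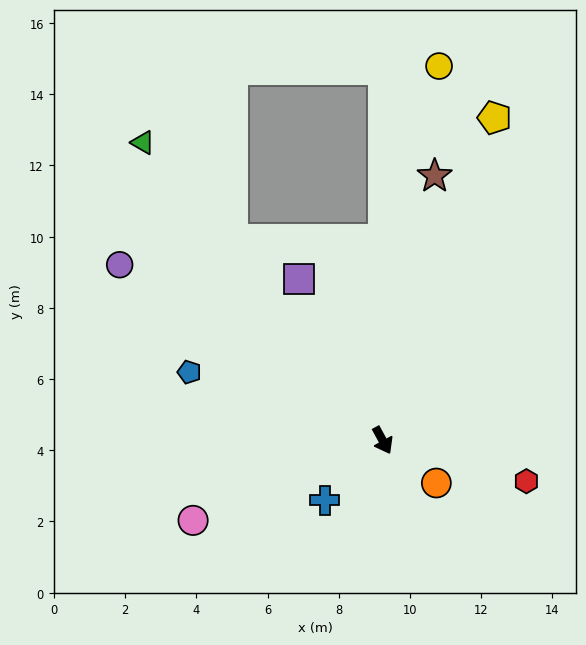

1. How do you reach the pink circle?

turn right 96°, forward 5.8 m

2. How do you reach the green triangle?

turn right 170°, forward 10.7 m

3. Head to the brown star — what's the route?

turn left 140°, forward 7.6 m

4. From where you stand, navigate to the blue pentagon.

turn right 138°, forward 5.8 m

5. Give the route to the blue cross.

turn right 72°, forward 2.3 m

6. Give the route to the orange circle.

turn left 23°, forward 1.9 m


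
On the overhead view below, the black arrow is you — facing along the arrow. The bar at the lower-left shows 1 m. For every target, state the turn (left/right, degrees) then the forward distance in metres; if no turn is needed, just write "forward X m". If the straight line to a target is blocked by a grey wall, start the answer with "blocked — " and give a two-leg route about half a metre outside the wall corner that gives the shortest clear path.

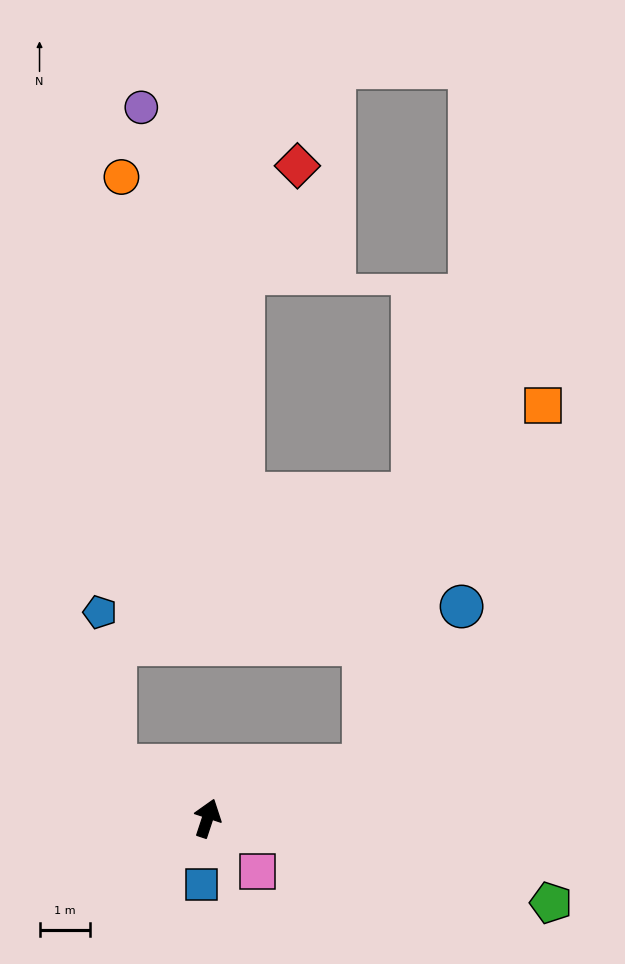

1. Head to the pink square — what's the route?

turn right 119°, forward 1.4 m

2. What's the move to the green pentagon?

turn right 86°, forward 7.0 m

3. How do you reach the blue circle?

blocked — turn right 53°, forward 3.2 m, then turn left 40°, forward 3.7 m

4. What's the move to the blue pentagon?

blocked — turn left 79°, forward 2.1 m, then turn right 55°, forward 3.0 m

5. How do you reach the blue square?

turn right 167°, forward 1.3 m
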